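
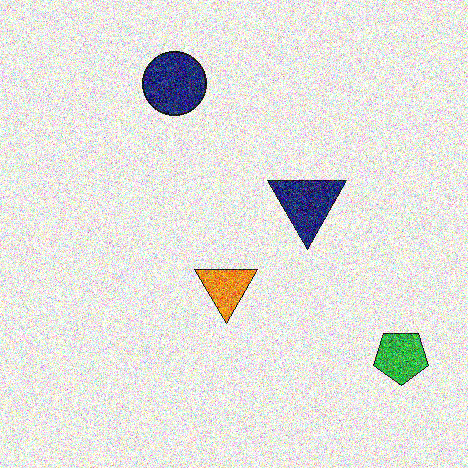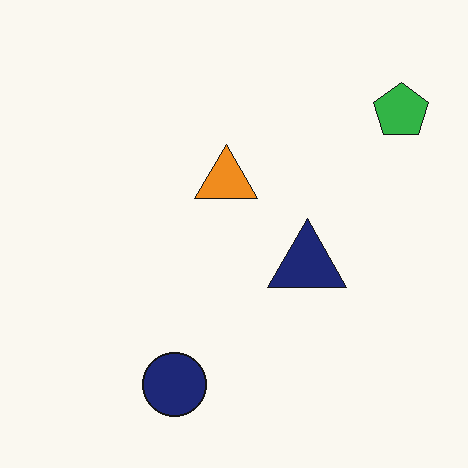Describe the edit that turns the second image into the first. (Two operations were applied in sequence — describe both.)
The first image is the second degraded with a thick layer of grain, then flipped vertically (top ↔ bottom).

Random speckle covers the whole image, including the flat background. The navy circle is in the bottom of the second image and the top of the first — shapes on opposite sides of the horizontal midline have swapped in a mirror flip.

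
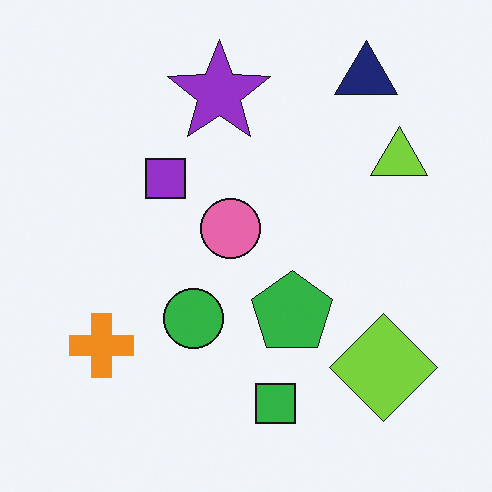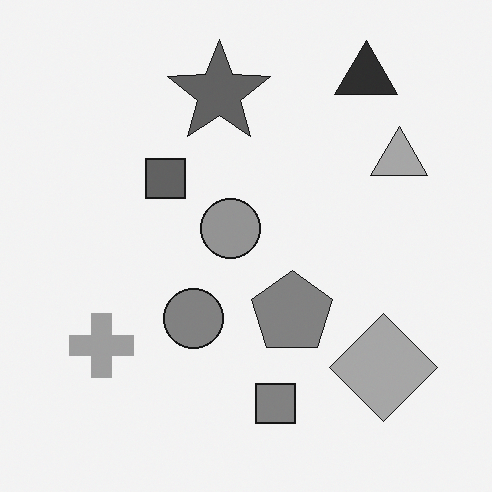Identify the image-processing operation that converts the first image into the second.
The second image is the first converted to grayscale.

All color is removed — every shape is now a shade of grey.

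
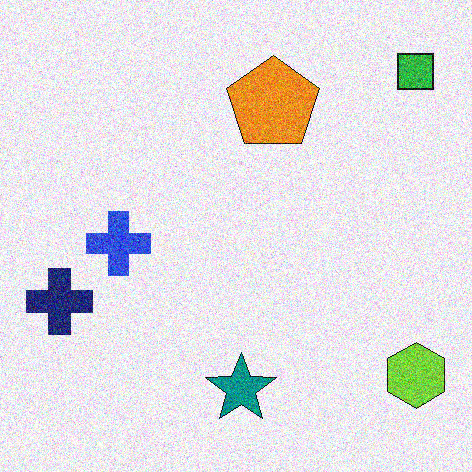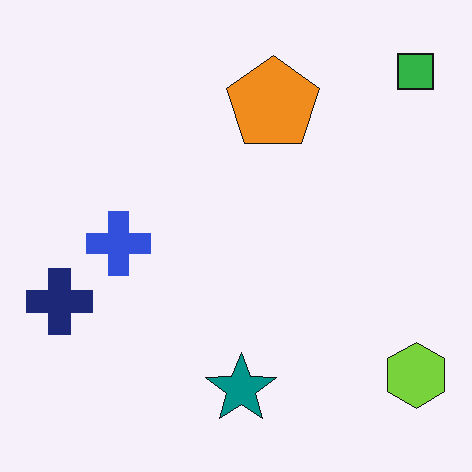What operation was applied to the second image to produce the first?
It was degraded with a thick layer of grain.

Random speckle covers the whole image, including the flat background.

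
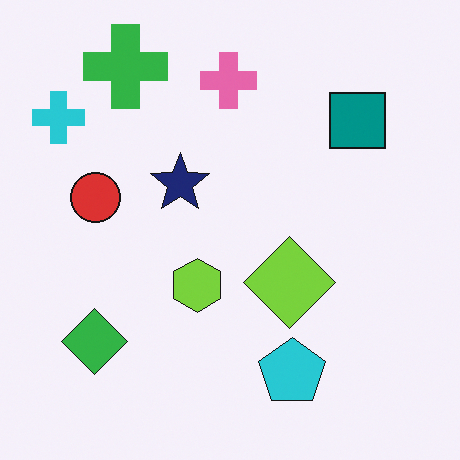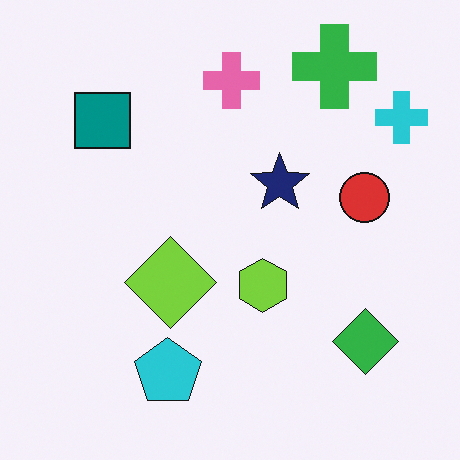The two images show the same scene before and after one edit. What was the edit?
This is the original image flipped horizontally (left ↔ right).

The cyan cross is in the top-left of the first image and the top-right of the second — shapes on opposite sides of the vertical midline have swapped in a mirror flip.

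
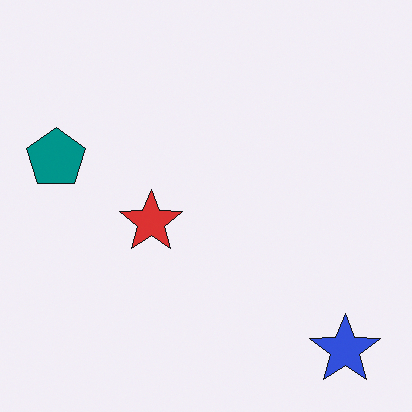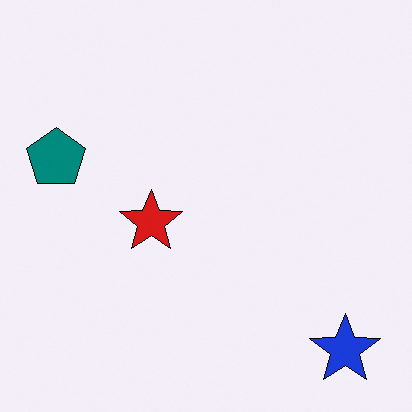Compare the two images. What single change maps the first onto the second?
This is the original image given slightly increased contrast.

Tones are pushed away from mid-grey across the whole image — a global contrast change.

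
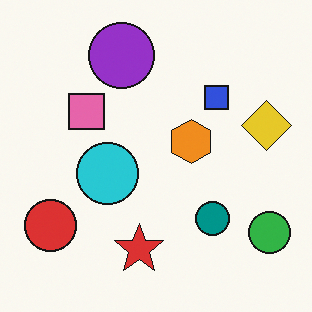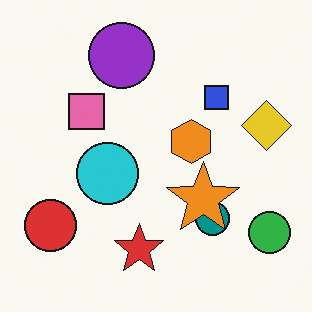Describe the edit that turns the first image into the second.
The image was overlaid with an additional orange star.

An orange star appears in the second image that is absent from the first.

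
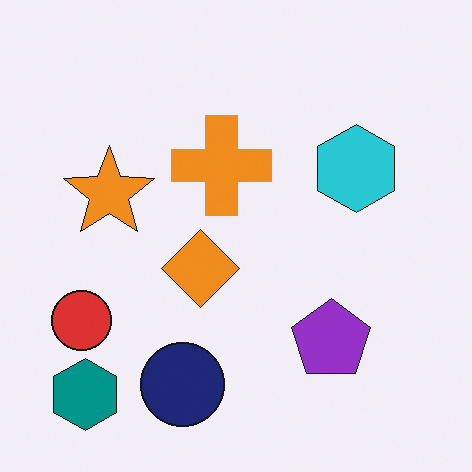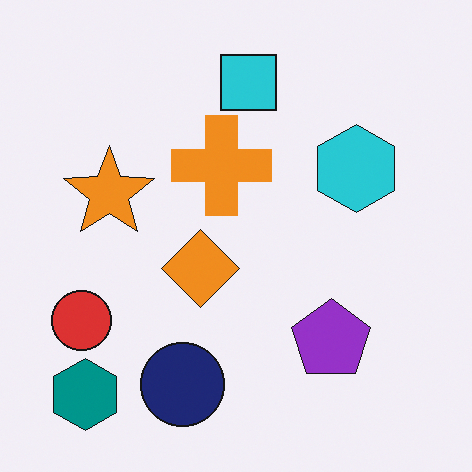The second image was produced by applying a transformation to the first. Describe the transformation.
The transformation is: overlaid with an additional cyan square.

A cyan square appears in the second image that is absent from the first.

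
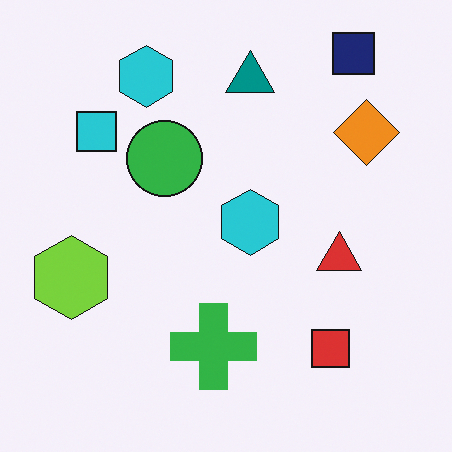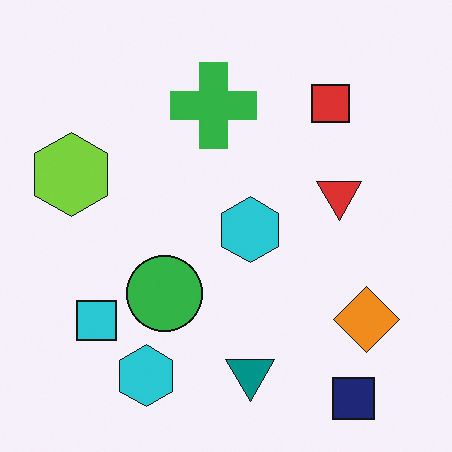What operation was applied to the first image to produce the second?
It was flipped vertically (top ↔ bottom).

The navy square is in the top-right of the first image and the bottom-right of the second — shapes on opposite sides of the horizontal midline have swapped in a mirror flip.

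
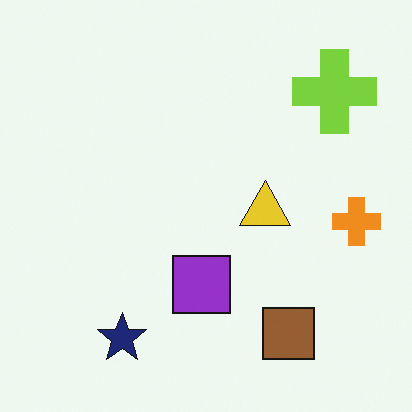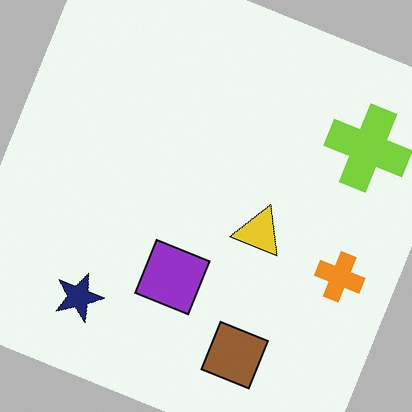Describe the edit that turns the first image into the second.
The transformation is: rotated clockwise by a moderate amount.

Every shape is tilted by the same angle and the image corners show triangular fill wedges — a whole-image rotation by a non-right angle.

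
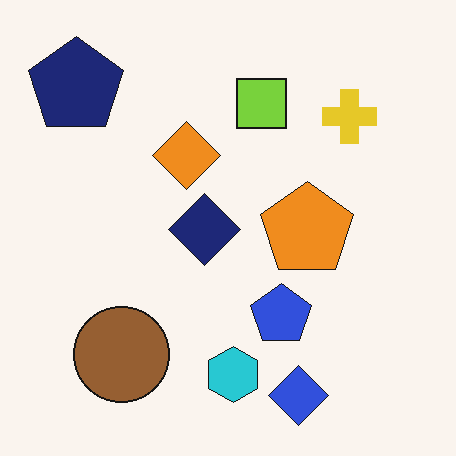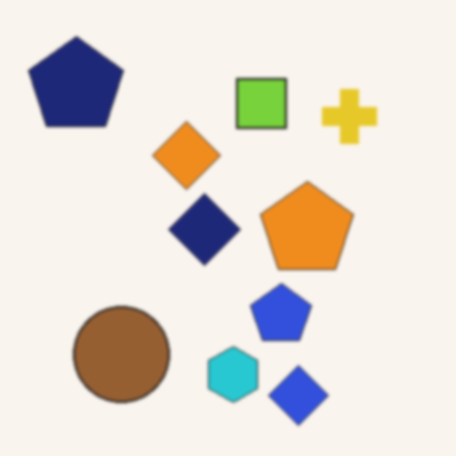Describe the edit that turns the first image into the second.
The second image is the first lightly blurred.

Shape edges and outlines are uniformly softened across the whole image.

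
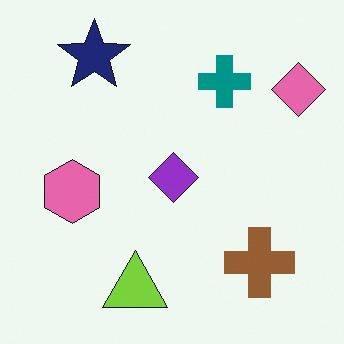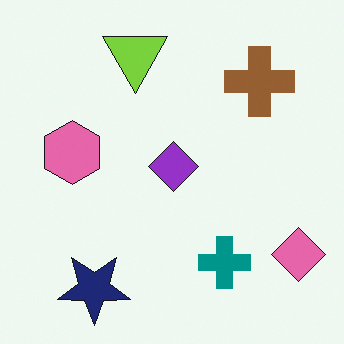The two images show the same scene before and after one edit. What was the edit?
The second image is the first flipped vertically (top ↔ bottom).

The lime triangle is in the bottom of the first image and the top of the second — shapes on opposite sides of the horizontal midline have swapped in a mirror flip.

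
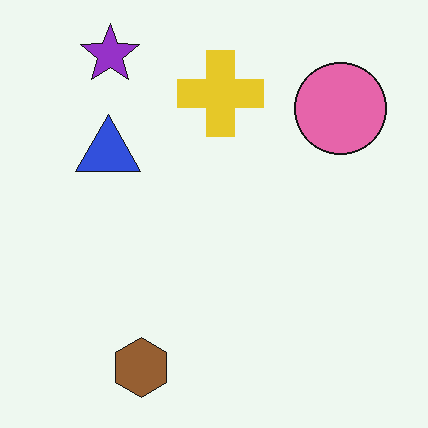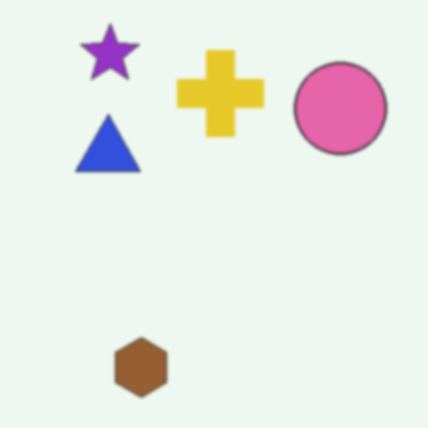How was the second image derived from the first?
Slightly softened.

Shape edges and outlines are uniformly softened across the whole image.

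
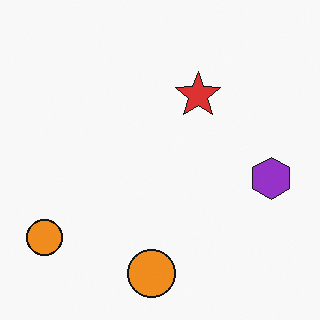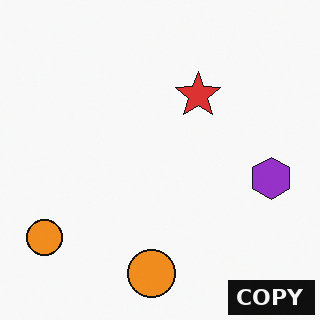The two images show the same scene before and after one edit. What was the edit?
The second image is the first watermarked with the text "COPY" in the lower-right corner.

A dark label reading "COPY" appears in the lower-right corner.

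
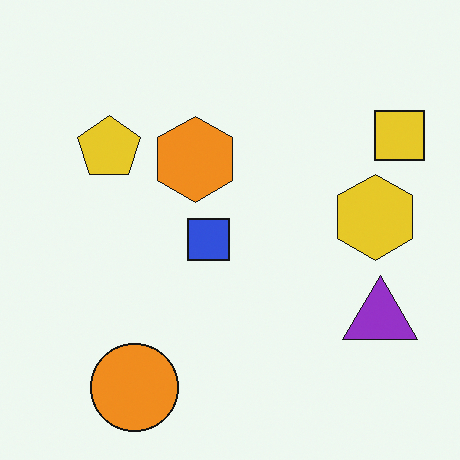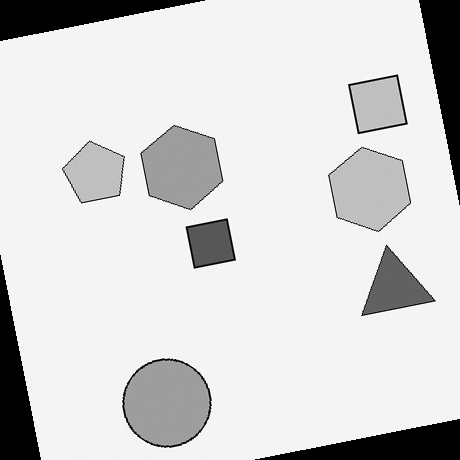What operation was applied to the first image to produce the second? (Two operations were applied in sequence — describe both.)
It was rotated counter-clockwise by a few degrees, then converted to grayscale.

Every shape is tilted by the same angle and the image corners show triangular fill wedges — a whole-image rotation by a non-right angle. All color is removed — every shape is now a shade of grey.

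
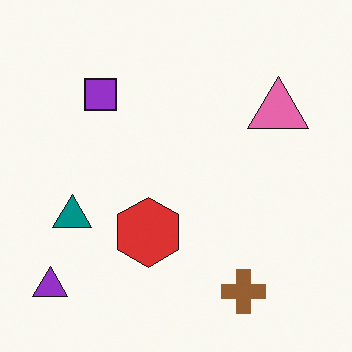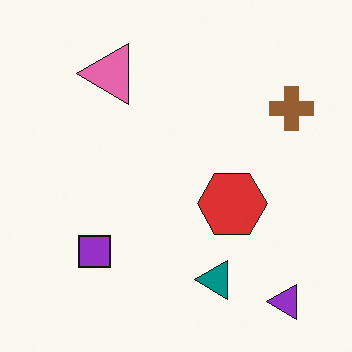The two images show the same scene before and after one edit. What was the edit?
The image was rotated 90° counter-clockwise.

The purple triangle sits in the bottom-left of the first image and the bottom-right of the second — consistent with a whole-image 90° counter-clockwise rotation.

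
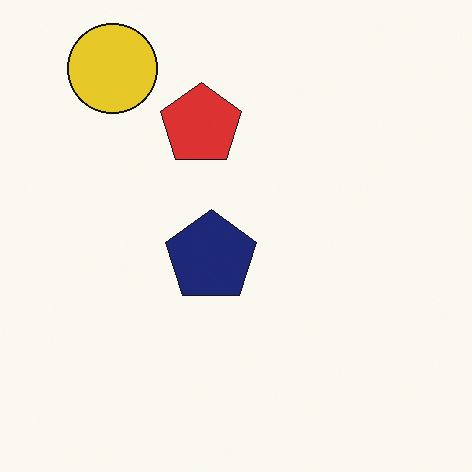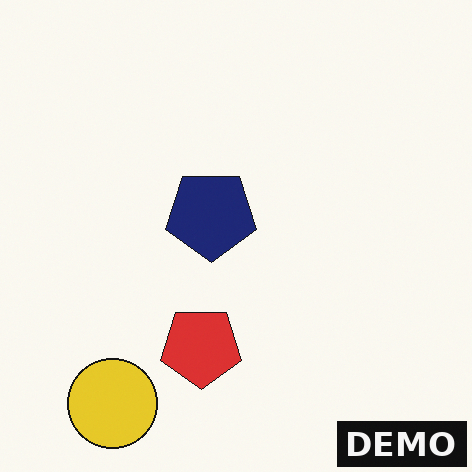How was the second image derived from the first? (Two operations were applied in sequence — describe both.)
The second image is the first flipped vertically (top ↔ bottom), then watermarked with the text "DEMO" in the lower-right corner.

The yellow circle is in the top-left of the first image and the bottom-left of the second — shapes on opposite sides of the horizontal midline have swapped in a mirror flip. A dark label reading "DEMO" appears in the lower-right corner.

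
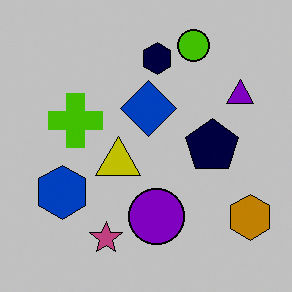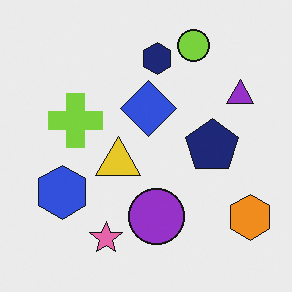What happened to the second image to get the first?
Heavily posterized to just a handful of flat colors.

Each flat color has snapped to a coarser quantized level — most visibly, the near-white background has dropped to a flat grey.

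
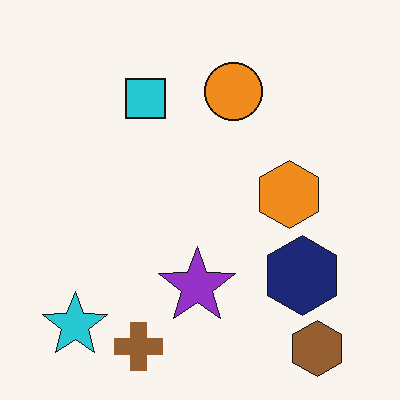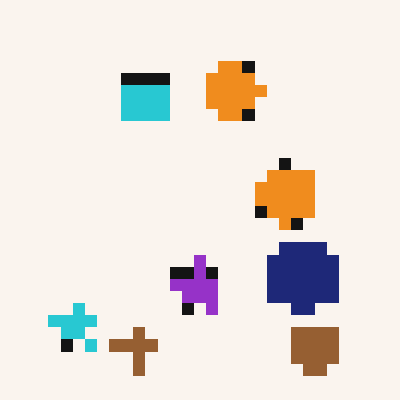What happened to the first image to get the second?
Coarsely pixelated.

Shapes are reduced to large square blocks; fine edges and outlines are lost — a downscale-then-upscale (mosaic) effect.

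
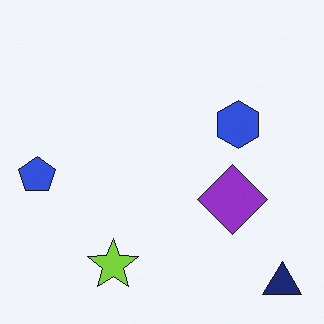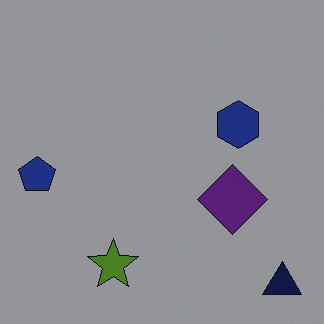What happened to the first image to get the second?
This is the original image noticeably darkened.

Every pixel — background and shapes alike — is uniformly darkened.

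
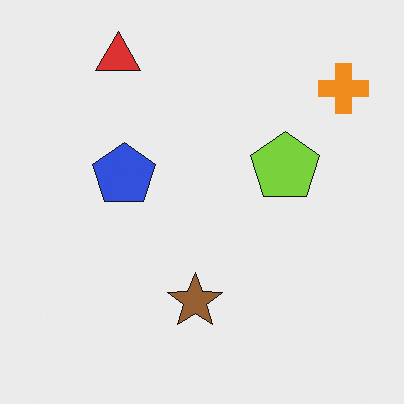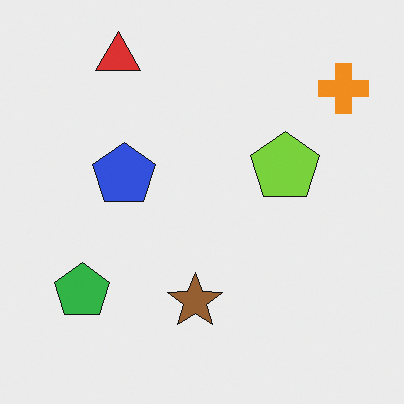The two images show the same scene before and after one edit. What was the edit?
The second image is the first overlaid with an additional green pentagon.

A green pentagon appears in the second image that is absent from the first.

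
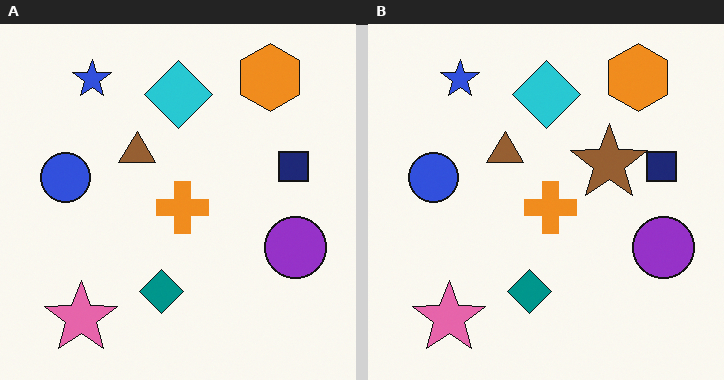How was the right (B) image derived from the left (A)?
It was overlaid with an additional brown star.

A brown star appears in the right (B) image that is absent from the left (A).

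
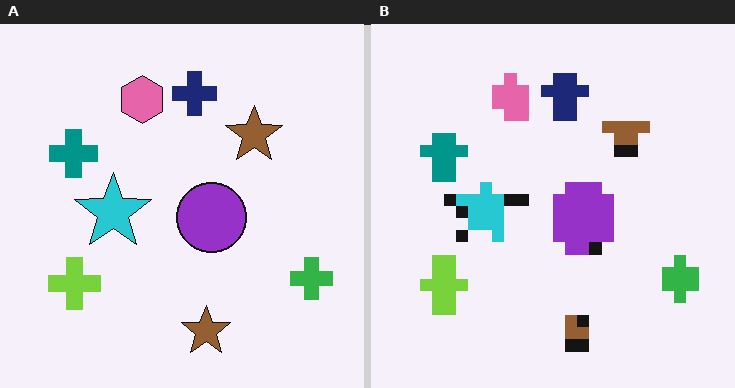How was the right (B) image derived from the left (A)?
This is the original image coarsely pixelated.

Shapes are reduced to large square blocks; fine edges and outlines are lost — a downscale-then-upscale (mosaic) effect.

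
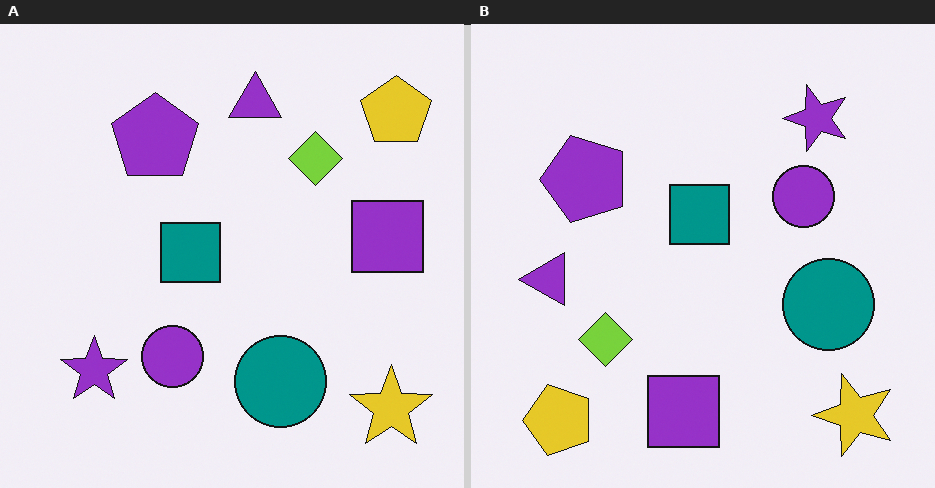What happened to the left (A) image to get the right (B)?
It was transposed (reflected across the top-left ↔ bottom-right diagonal).

Shapes have swapped their row and column positions — what was in the top-right is now in the bottom-left — a diagonal reflection.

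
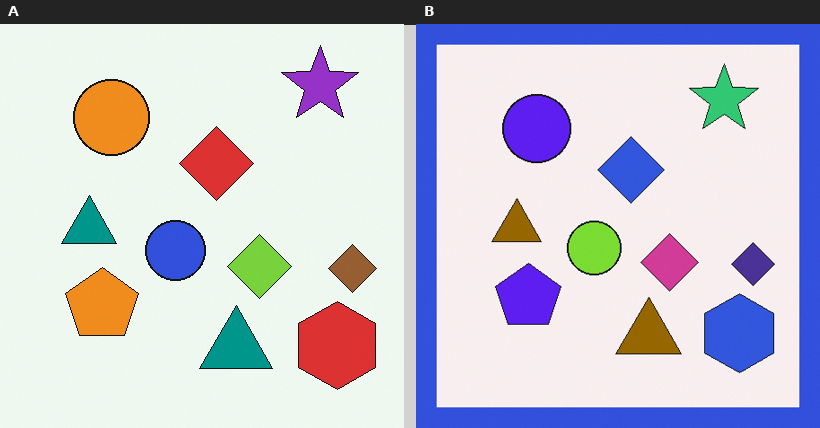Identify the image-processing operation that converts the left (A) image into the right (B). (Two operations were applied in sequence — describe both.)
Hue-shifted by a large amount, then framed with a blue border.

Every shape's color has rotated by the same amount around the hue wheel — a uniform hue shift. A solid blue frame runs around the edge of the right (B) image, with the content slightly shrunk inside it.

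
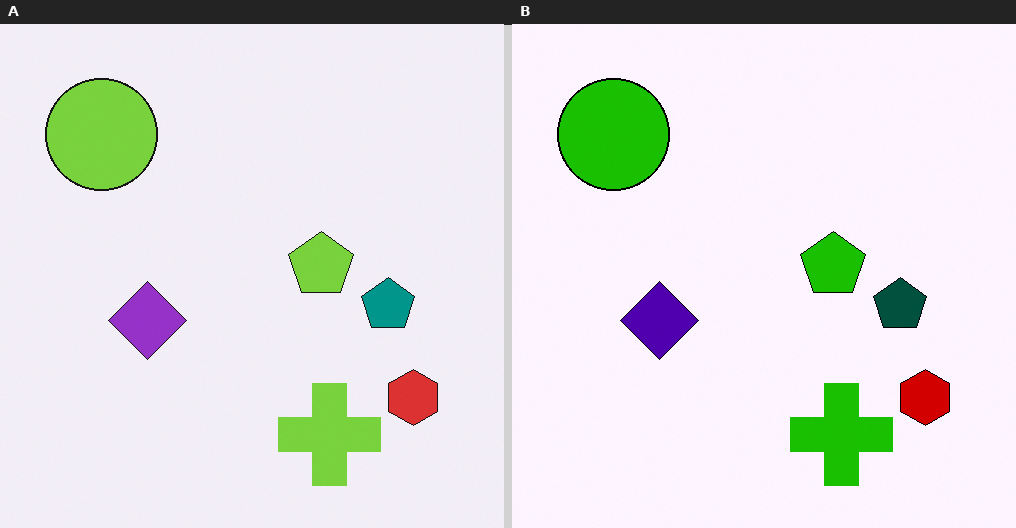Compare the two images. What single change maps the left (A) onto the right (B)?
It was given much higher contrast.

Tones are pushed away from mid-grey across the whole image — a global contrast change.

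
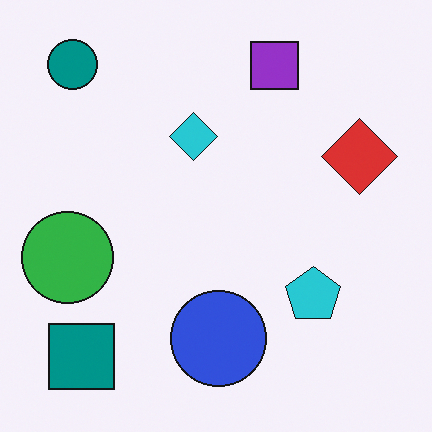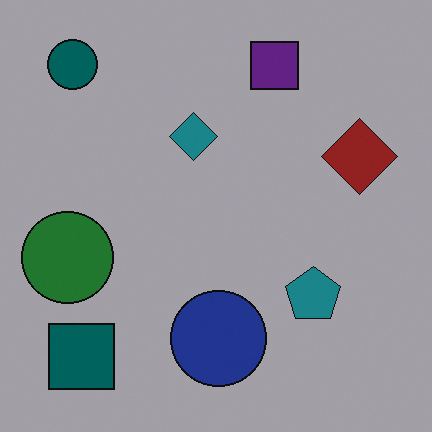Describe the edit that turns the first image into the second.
The image was noticeably darkened.

Every pixel — background and shapes alike — is uniformly darkened.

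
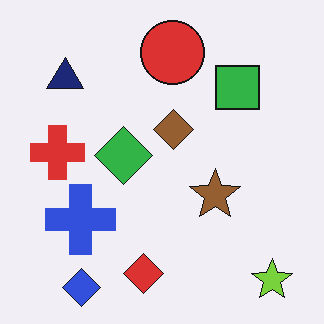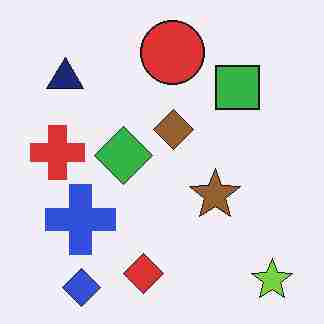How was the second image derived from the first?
The transformation is: degraded with heavy JPEG compression.

Blocky 8×8 compression artifacts appear around shape edges and the flat background shows ringing — characteristic JPEG degradation.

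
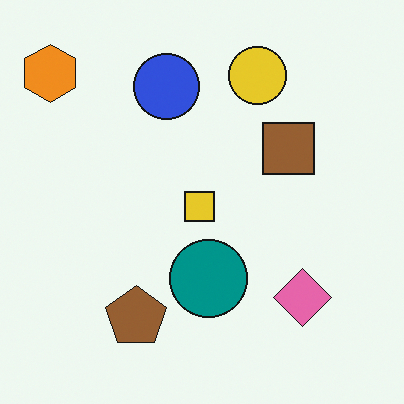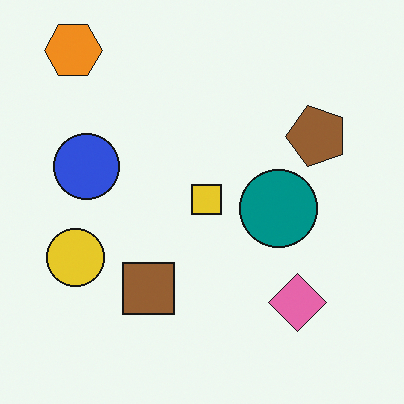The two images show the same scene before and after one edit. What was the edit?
It was transposed (reflected across the top-left ↔ bottom-right diagonal).

Shapes have swapped their row and column positions — what was in the top-right is now in the bottom-left — a diagonal reflection.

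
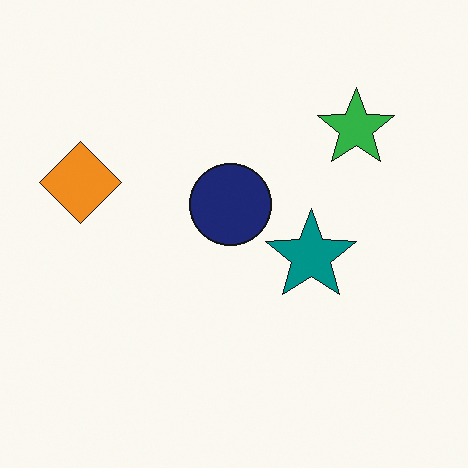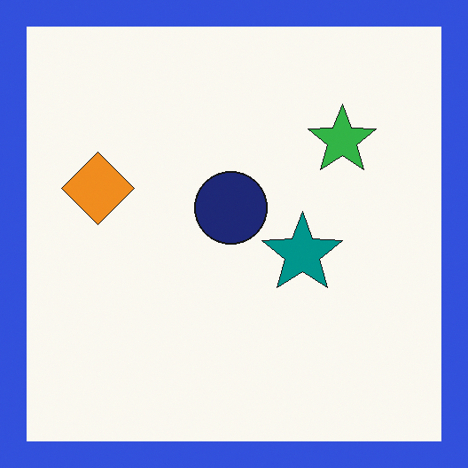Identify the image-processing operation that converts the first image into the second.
It was framed with a blue border.

A solid blue frame runs around the edge of the second image, with the content slightly shrunk inside it.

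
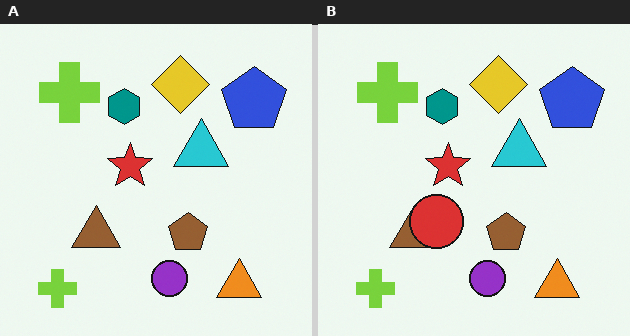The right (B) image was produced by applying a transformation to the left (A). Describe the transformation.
The transformation is: overlaid with an additional red circle.

A red circle appears in the right (B) image that is absent from the left (A).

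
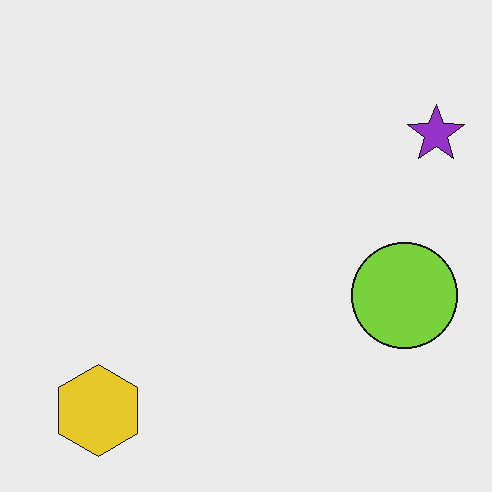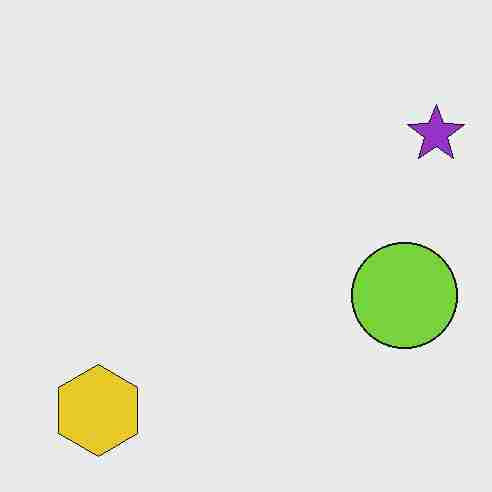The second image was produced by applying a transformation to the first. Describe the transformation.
The image was heavily JPEG-compressed with obvious blocking artifacts.

Blocky 8×8 compression artifacts appear around shape edges and the flat background shows ringing — characteristic JPEG degradation.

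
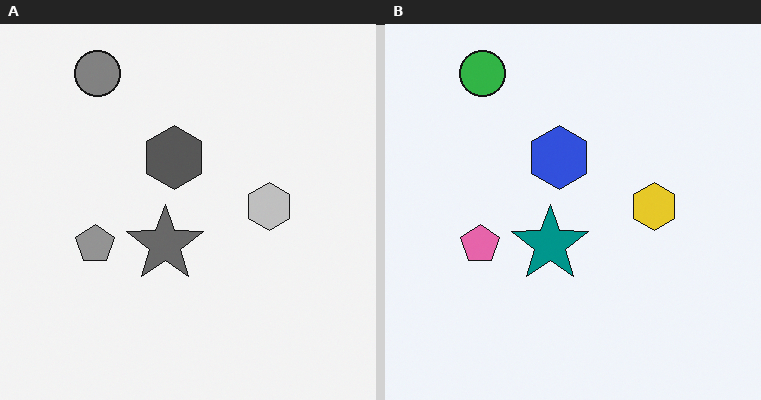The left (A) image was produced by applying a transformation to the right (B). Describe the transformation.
This is the original image converted to grayscale.

All color is removed — every shape is now a shade of grey.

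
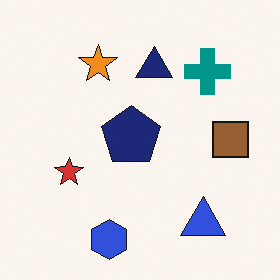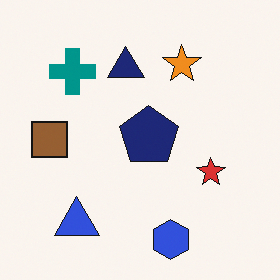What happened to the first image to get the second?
It was flipped horizontally (left ↔ right).

The brown square is in the right of the first image and the left of the second — shapes on opposite sides of the vertical midline have swapped in a mirror flip.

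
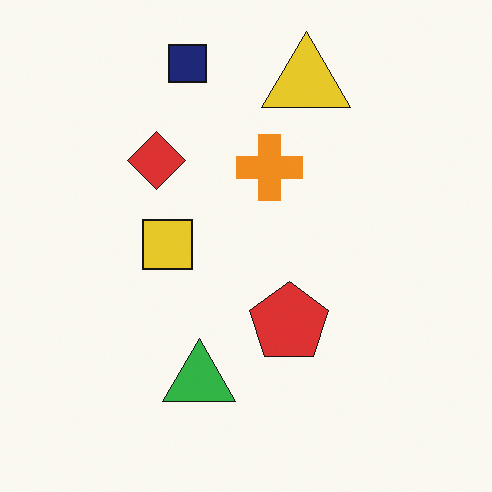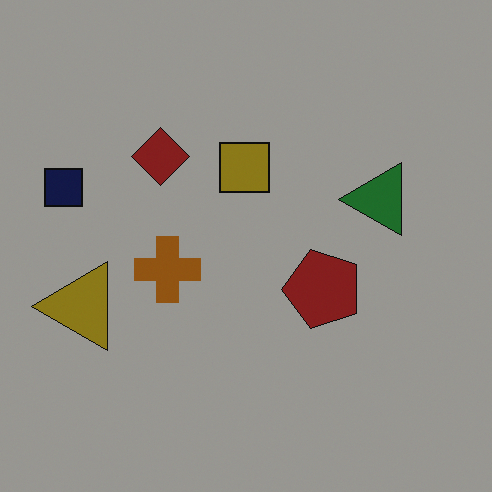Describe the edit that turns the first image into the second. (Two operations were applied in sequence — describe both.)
The image was transposed (reflected across the top-left ↔ bottom-right diagonal), then noticeably darkened.

Shapes have swapped their row and column positions — what was in the top-right is now in the bottom-left — a diagonal reflection. Every pixel — background and shapes alike — is uniformly darkened.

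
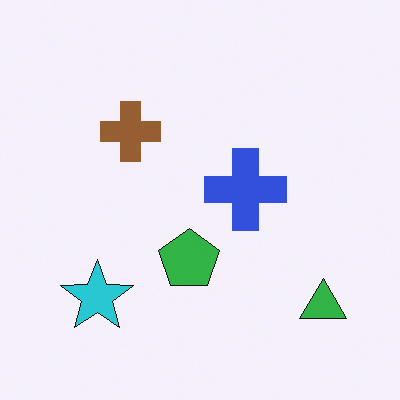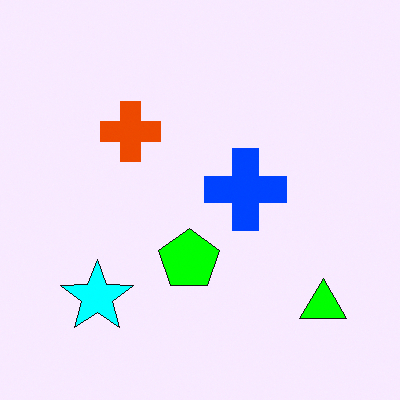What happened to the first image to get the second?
This is the original image made much more vivid (saturation change).

All colors are more vivid — a global saturation change.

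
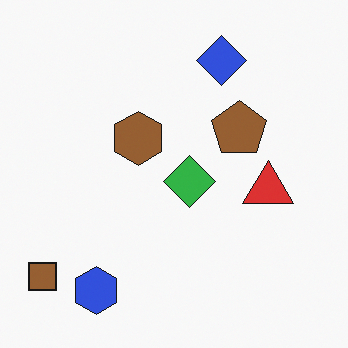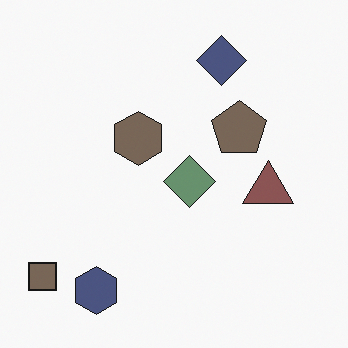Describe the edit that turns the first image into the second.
It was heavily desaturated.

All colors are more muted and greyish — a global saturation change.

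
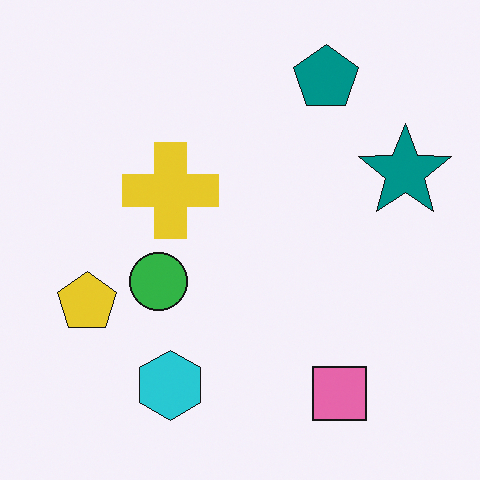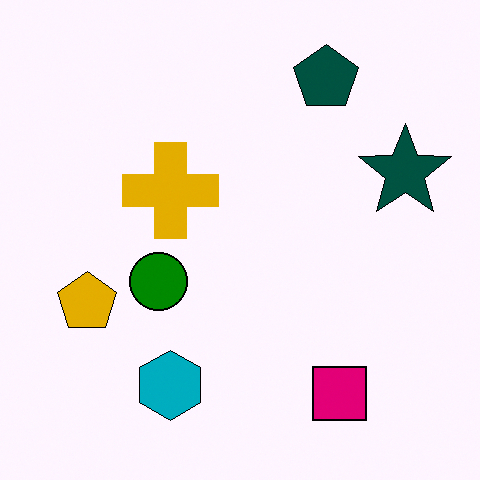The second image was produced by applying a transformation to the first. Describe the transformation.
Given much higher contrast.

Tones are pushed away from mid-grey across the whole image — a global contrast change.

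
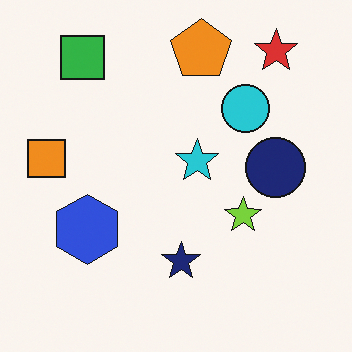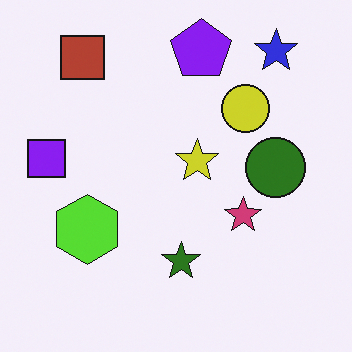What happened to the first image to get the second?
The image was hue-shifted by a large amount.

Every shape's color has rotated by the same amount around the hue wheel — a uniform hue shift.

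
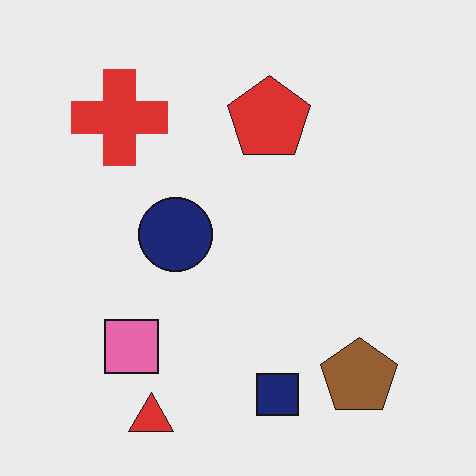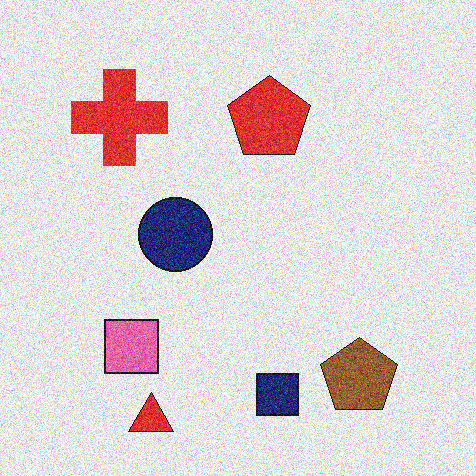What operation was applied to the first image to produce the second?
Degraded with heavy additive noise.

Random speckle covers the whole image, including the flat background.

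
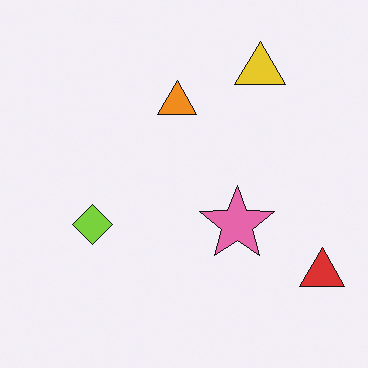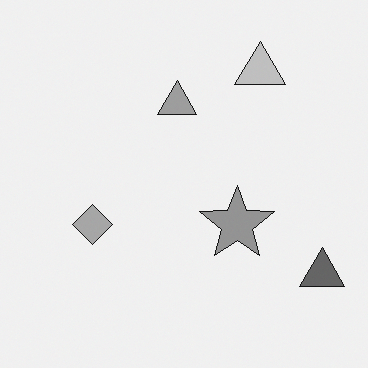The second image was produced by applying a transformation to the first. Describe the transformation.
This is the original image converted to grayscale.

All color is removed — every shape is now a shade of grey.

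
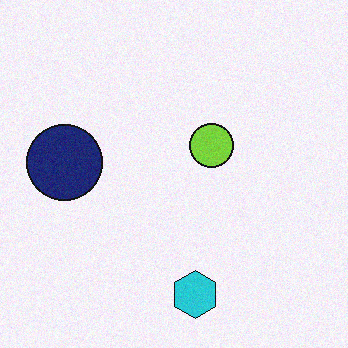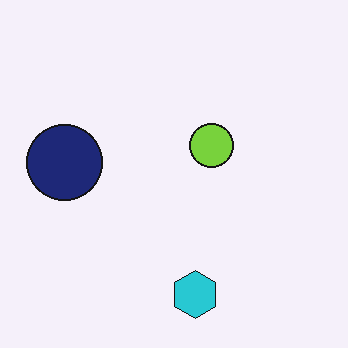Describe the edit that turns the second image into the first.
The transformation is: degraded with a light layer of grain.

Random speckle covers the whole image, including the flat background.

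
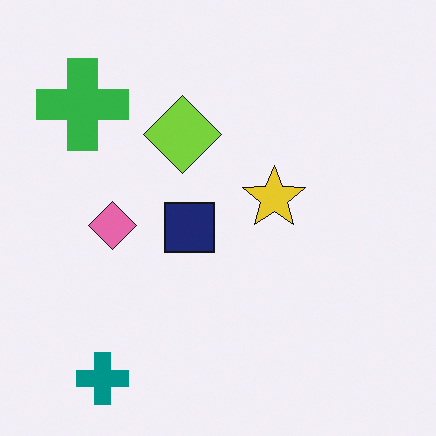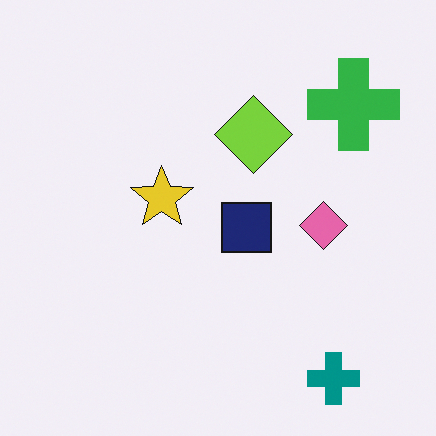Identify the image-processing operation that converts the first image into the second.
The transformation is: flipped horizontally (left ↔ right).

The green cross is in the top-left of the first image and the top-right of the second — shapes on opposite sides of the vertical midline have swapped in a mirror flip.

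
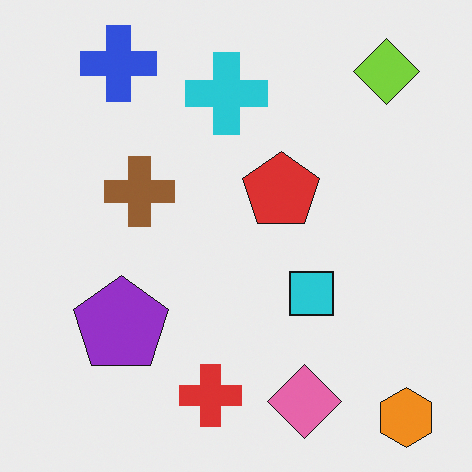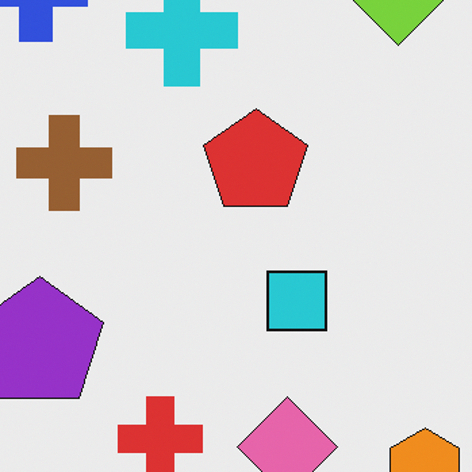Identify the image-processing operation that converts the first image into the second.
The image was cropped slightly and scaled back up.

The visible shapes are larger and the field of view is narrower; shapes near the original edges may be partly or wholly outside the frame — a crop-and-rescale.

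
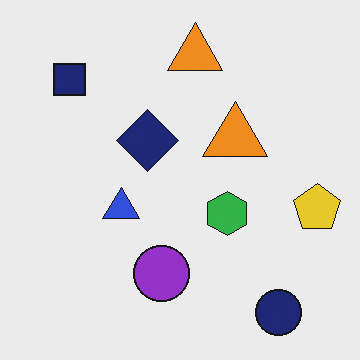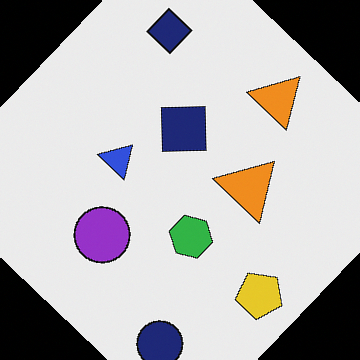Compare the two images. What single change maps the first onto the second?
The image was rotated clockwise by a large amount — several tens of degrees.

Every shape is tilted by the same angle and the image corners show triangular fill wedges — a whole-image rotation by a non-right angle.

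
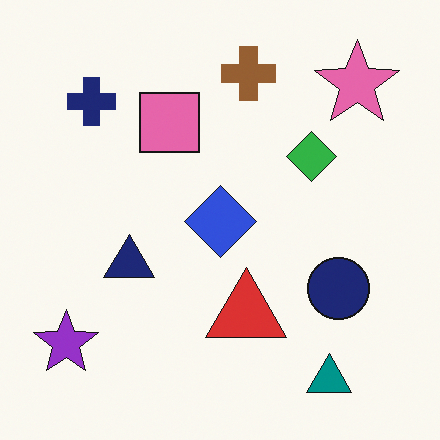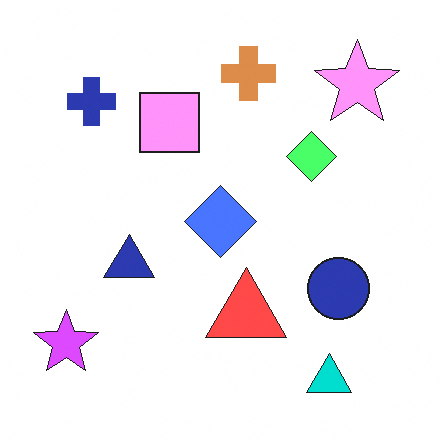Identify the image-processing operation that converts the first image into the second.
Brightened a lot.

Every pixel — background and shapes alike — is uniformly brightened.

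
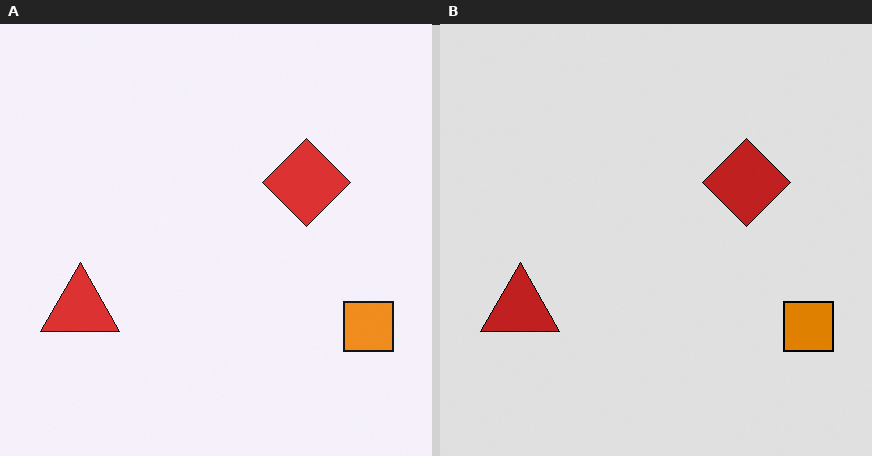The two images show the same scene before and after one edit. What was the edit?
The image was moderately posterized.

Each flat color has snapped to a coarser quantized level — most visibly, the near-white background has dropped to a flat grey.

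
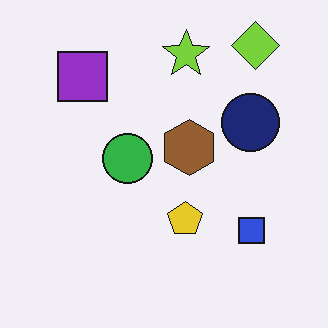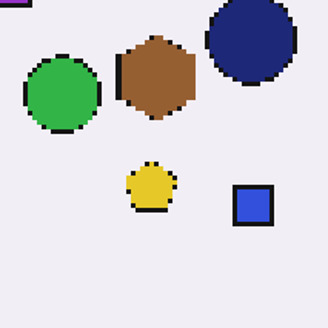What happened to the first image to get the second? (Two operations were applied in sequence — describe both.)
This is the original image lightly pixelated (a mild mosaic effect), then cropped slightly and scaled back up.

Shapes are reduced to large square blocks; fine edges and outlines are lost — a downscale-then-upscale (mosaic) effect. The visible shapes are larger and the field of view is narrower; shapes near the original edges may be partly or wholly outside the frame — a crop-and-rescale.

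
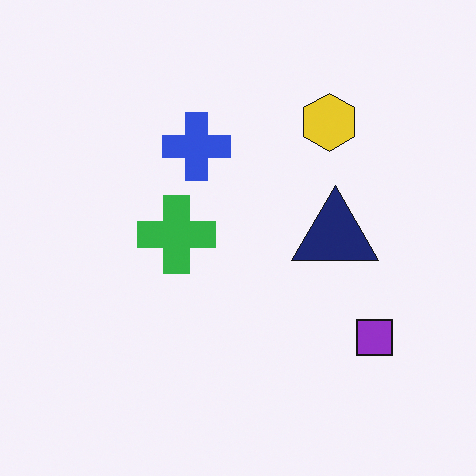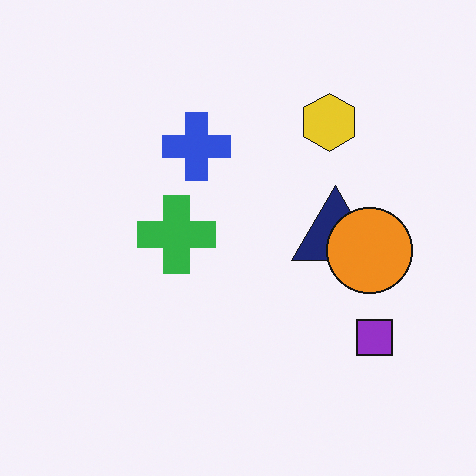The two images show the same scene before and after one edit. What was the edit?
The second image is the first overlaid with an additional orange circle.

An orange circle appears in the second image that is absent from the first.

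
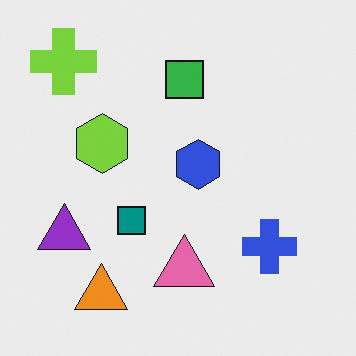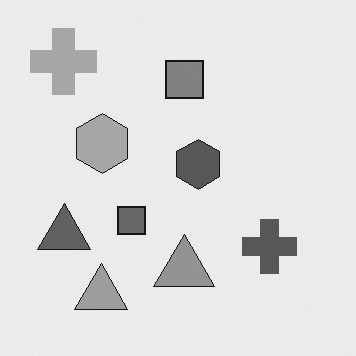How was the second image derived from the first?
This is the original image converted to grayscale.

All color is removed — every shape is now a shade of grey.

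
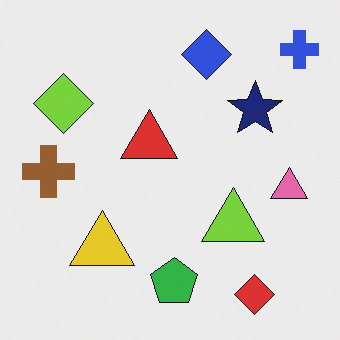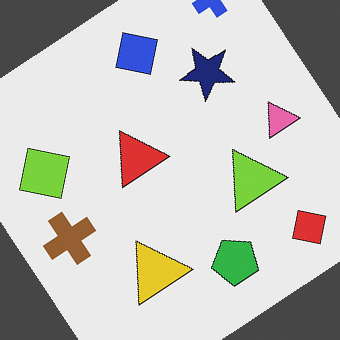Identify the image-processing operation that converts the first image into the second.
The transformation is: rotated counter-clockwise by a large amount — several tens of degrees.

Every shape is tilted by the same angle and the image corners show triangular fill wedges — a whole-image rotation by a non-right angle.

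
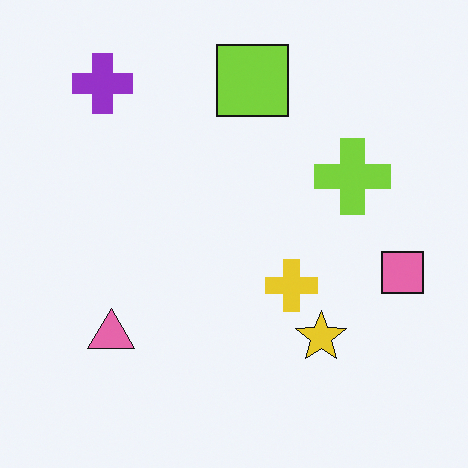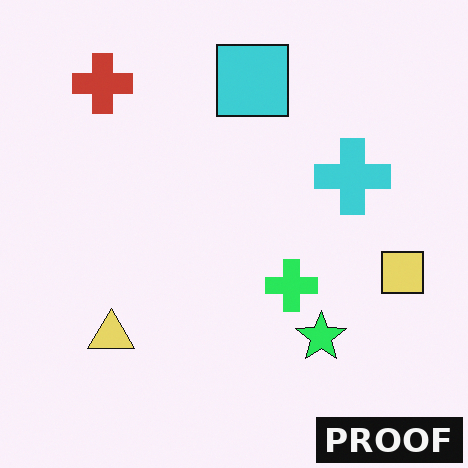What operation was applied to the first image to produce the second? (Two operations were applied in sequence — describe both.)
Hue-shifted by a moderate amount, then watermarked with the text "PROOF" in the lower-right corner.

Every shape's color has rotated by the same amount around the hue wheel — a uniform hue shift. A dark label reading "PROOF" appears in the lower-right corner.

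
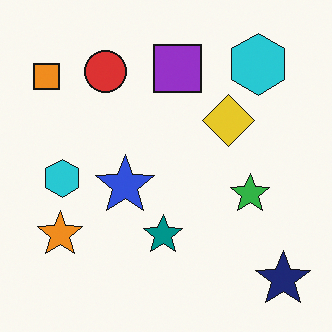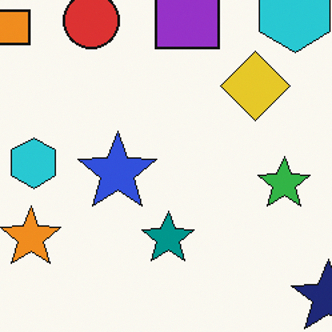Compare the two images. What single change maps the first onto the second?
The image was cropped to a modestly smaller region and rescaled.

The visible shapes are larger and the field of view is narrower; shapes near the original edges may be partly or wholly outside the frame — a crop-and-rescale.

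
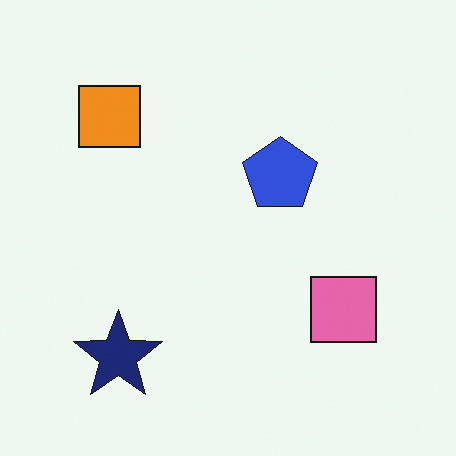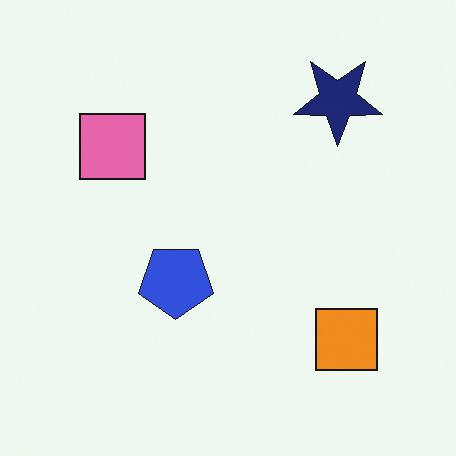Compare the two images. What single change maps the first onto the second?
The transformation is: rotated 180°.

The navy star sits in the bottom-left of the first image and the top-right of the second — consistent with a whole-image 180° rotation.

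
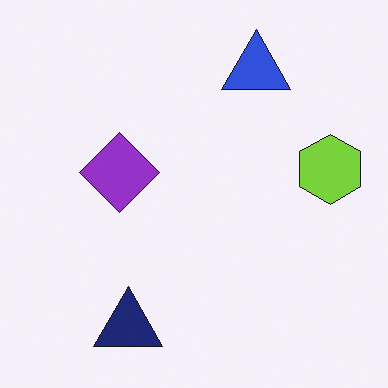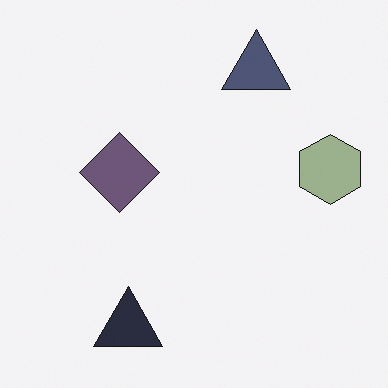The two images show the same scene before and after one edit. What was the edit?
The second image is the first heavily desaturated.

All colors are more muted and greyish — a global saturation change.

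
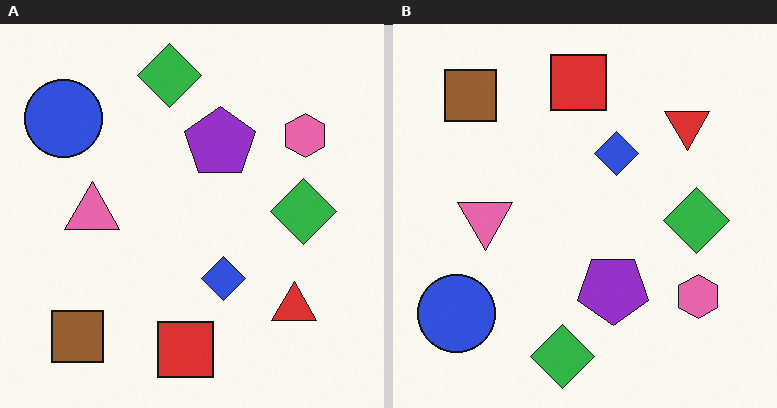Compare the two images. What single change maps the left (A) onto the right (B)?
Flipped vertically (top ↔ bottom).

The red square is in the bottom of the left (A) image and the top of the right (B) — shapes on opposite sides of the horizontal midline have swapped in a mirror flip.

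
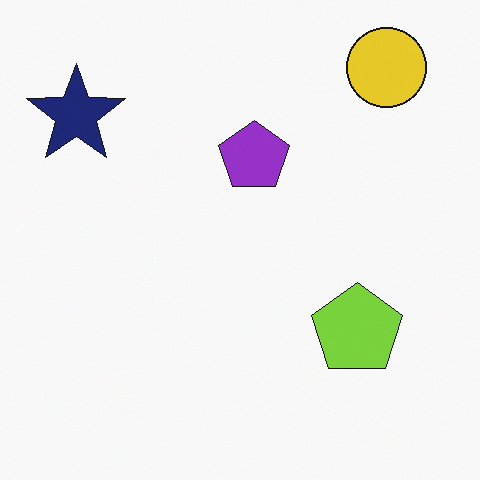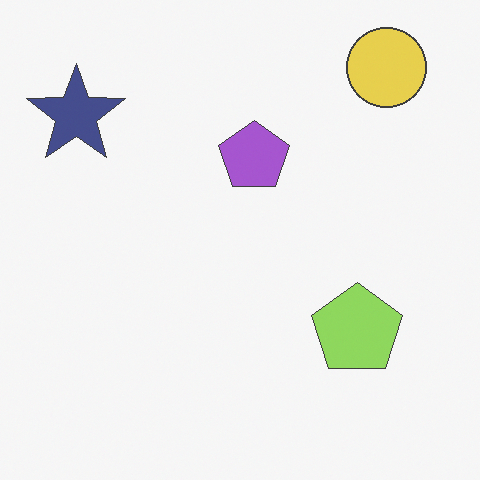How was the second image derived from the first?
It was given slightly reduced contrast.

Tones are pushed toward mid-grey across the whole image — a global contrast change.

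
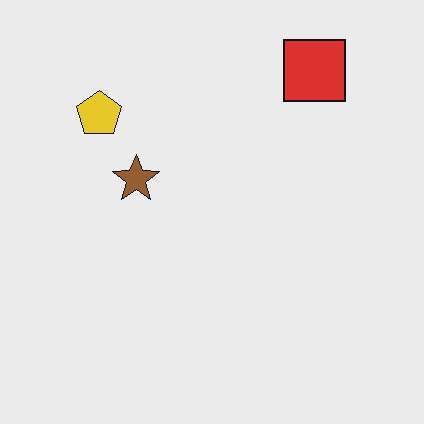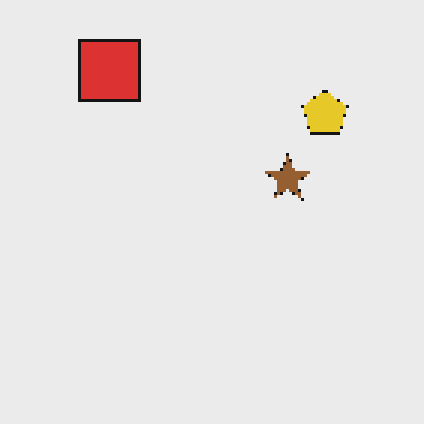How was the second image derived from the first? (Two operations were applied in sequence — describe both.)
Lightly pixelated (a mild mosaic effect), then flipped horizontally (left ↔ right).

Shapes are reduced to large square blocks; fine edges and outlines are lost — a downscale-then-upscale (mosaic) effect. The yellow pentagon is in the top-left of the first image and the top-right of the second — shapes on opposite sides of the vertical midline have swapped in a mirror flip.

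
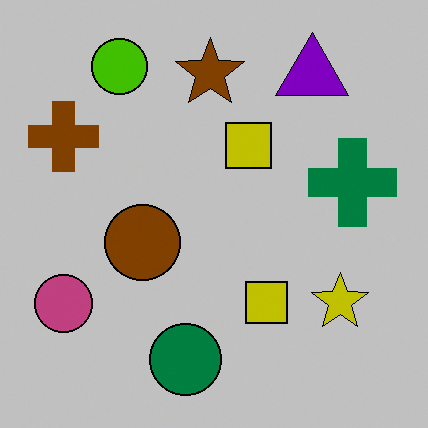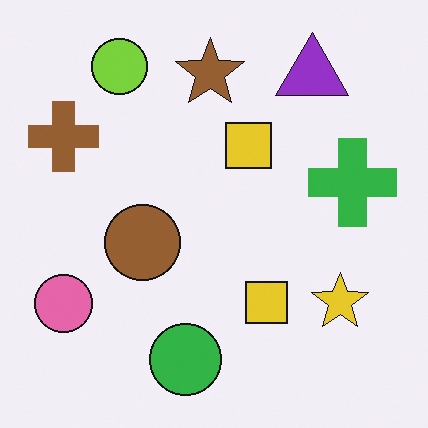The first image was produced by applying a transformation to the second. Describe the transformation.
The image was aggressively posterized.

Each flat color has snapped to a coarser quantized level — most visibly, the near-white background has dropped to a flat grey.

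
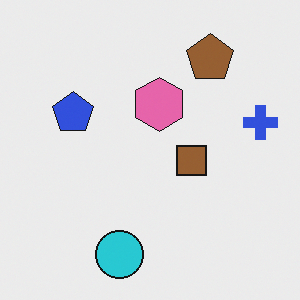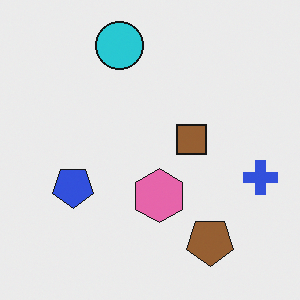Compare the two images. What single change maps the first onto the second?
The image was flipped vertically (top ↔ bottom).

The cyan circle is in the bottom of the first image and the top of the second — shapes on opposite sides of the horizontal midline have swapped in a mirror flip.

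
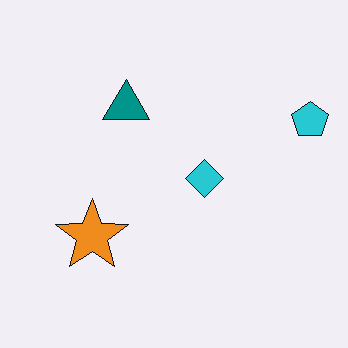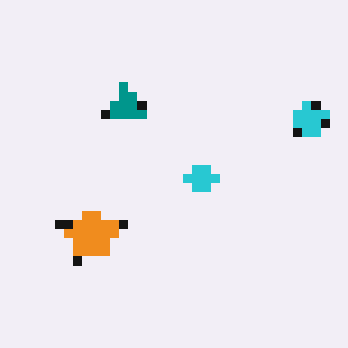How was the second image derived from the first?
The transformation is: heavily pixelated into large blocks.

Shapes are reduced to large square blocks; fine edges and outlines are lost — a downscale-then-upscale (mosaic) effect.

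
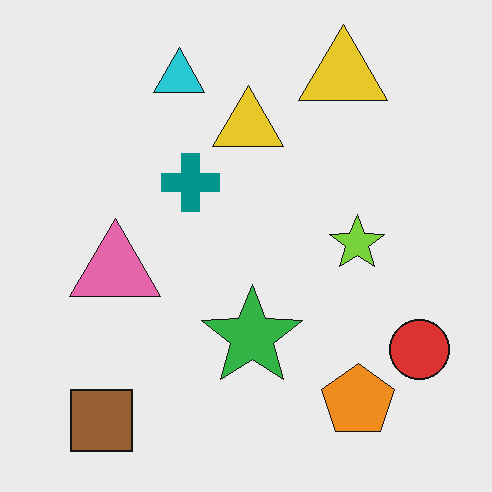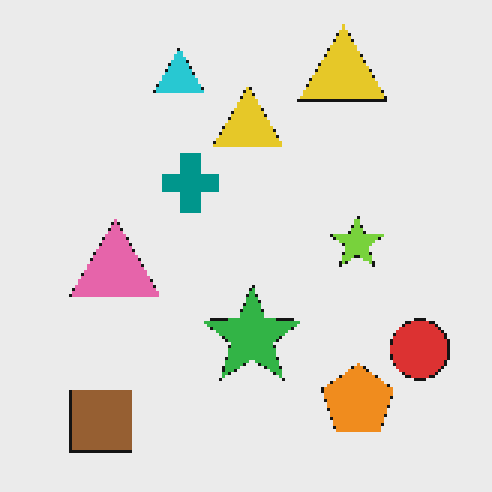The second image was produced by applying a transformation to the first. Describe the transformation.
The transformation is: lightly pixelated (a mild mosaic effect).

Shapes are reduced to large square blocks; fine edges and outlines are lost — a downscale-then-upscale (mosaic) effect.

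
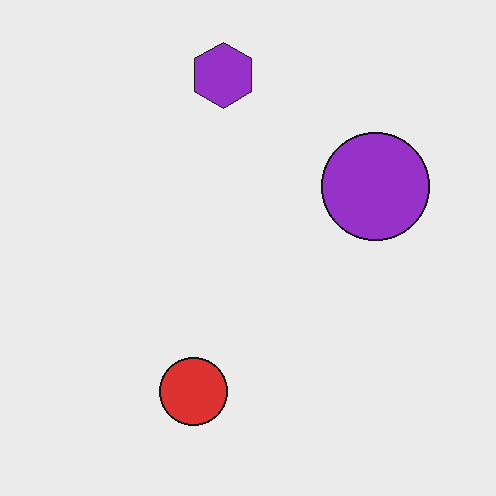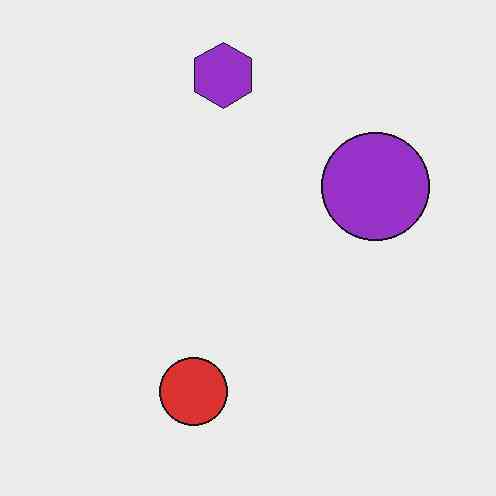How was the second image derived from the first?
The image was given moderate JPEG compression.

Blocky 8×8 compression artifacts appear around shape edges and the flat background shows ringing — characteristic JPEG degradation.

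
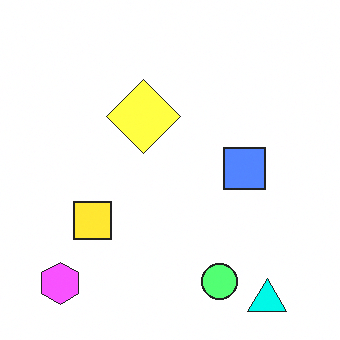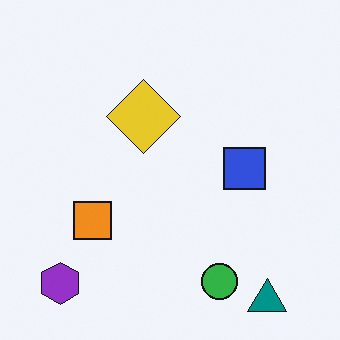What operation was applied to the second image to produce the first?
The first image is the second brightened a lot.

Every pixel — background and shapes alike — is uniformly brightened.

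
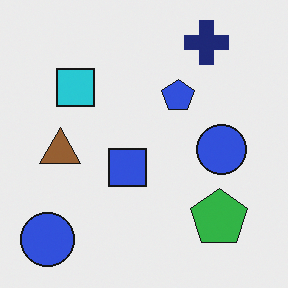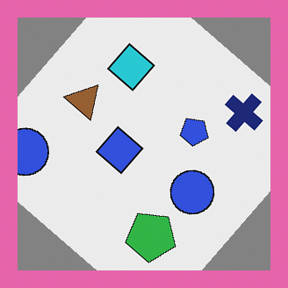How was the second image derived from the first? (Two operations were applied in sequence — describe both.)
The second image is the first rotated clockwise by a large amount — several tens of degrees, then framed with a pink border.

Every shape is tilted by the same angle and the image corners show triangular fill wedges — a whole-image rotation by a non-right angle. A solid pink frame runs around the edge of the second image, with the content slightly shrunk inside it.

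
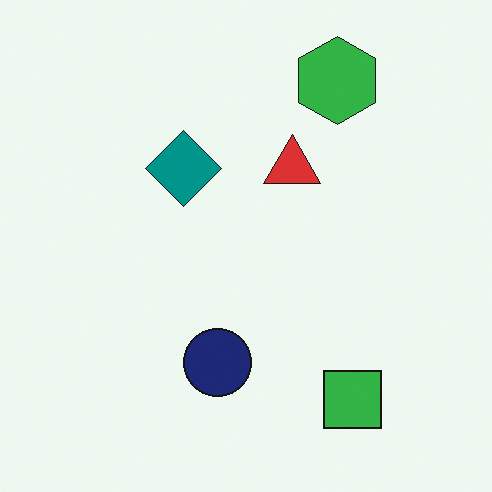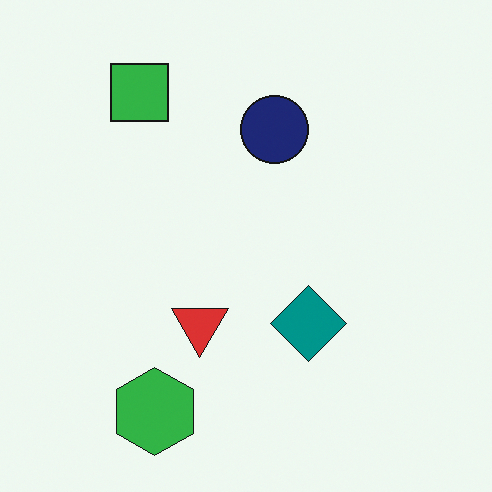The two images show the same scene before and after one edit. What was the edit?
The second image is the first rotated 180°.

The green hexagon sits in the top-right of the first image and the bottom-left of the second — consistent with a whole-image 180° rotation.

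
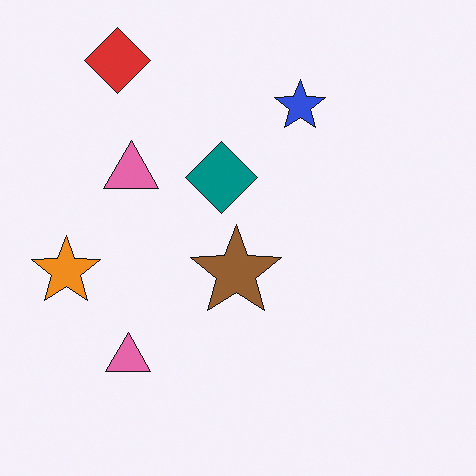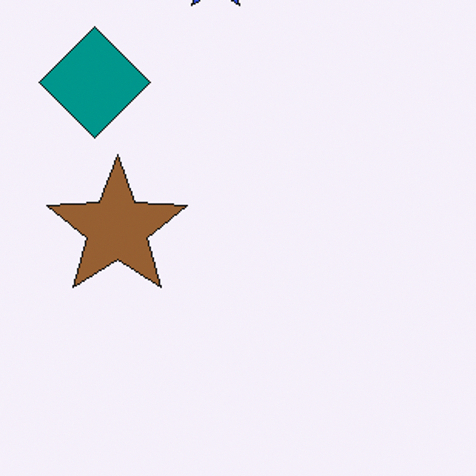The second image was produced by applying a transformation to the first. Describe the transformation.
The second image is the first cropped slightly and scaled back up.

The visible shapes are larger and the field of view is narrower; shapes near the original edges may be partly or wholly outside the frame — a crop-and-rescale.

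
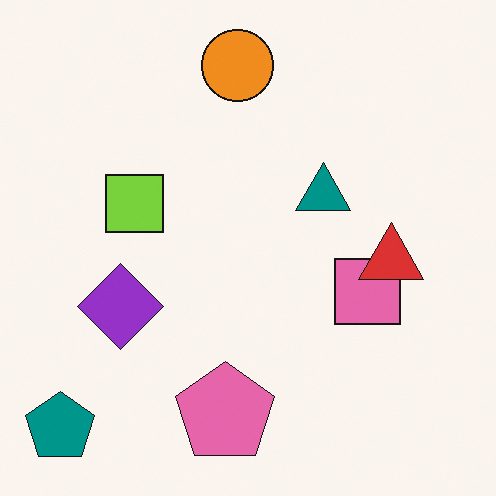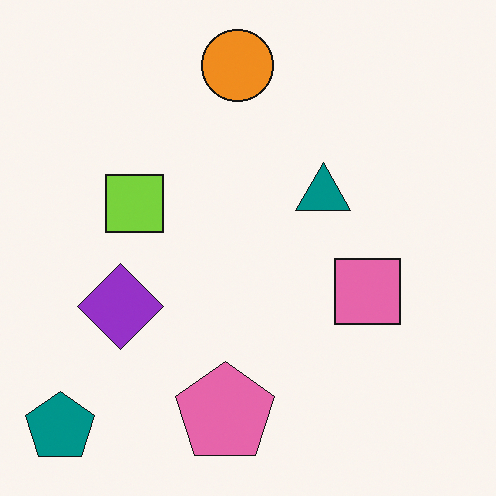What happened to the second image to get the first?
Overlaid with an additional red triangle.

A red triangle appears in the first image that is absent from the second.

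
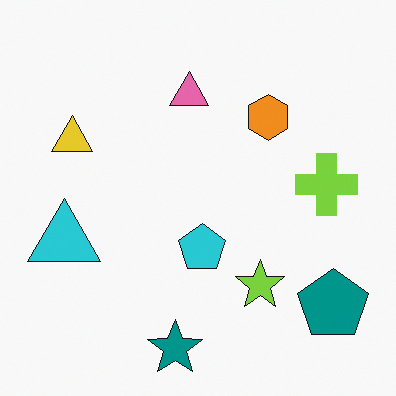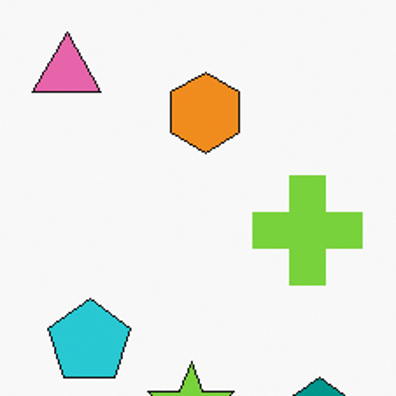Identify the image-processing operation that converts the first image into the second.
Cropped to a noticeably smaller region and rescaled.

The visible shapes are larger and the field of view is narrower; shapes near the original edges may be partly or wholly outside the frame — a crop-and-rescale.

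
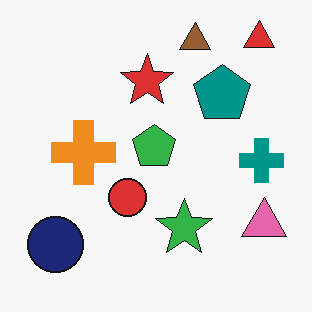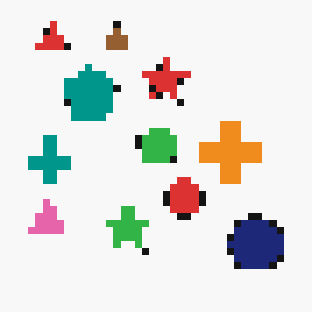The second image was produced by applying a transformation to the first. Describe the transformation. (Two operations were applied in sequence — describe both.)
The transformation is: flipped horizontally (left ↔ right), then moderately pixelated.

The pink triangle is in the bottom-right of the first image and the bottom-left of the second — shapes on opposite sides of the vertical midline have swapped in a mirror flip. Shapes are reduced to large square blocks; fine edges and outlines are lost — a downscale-then-upscale (mosaic) effect.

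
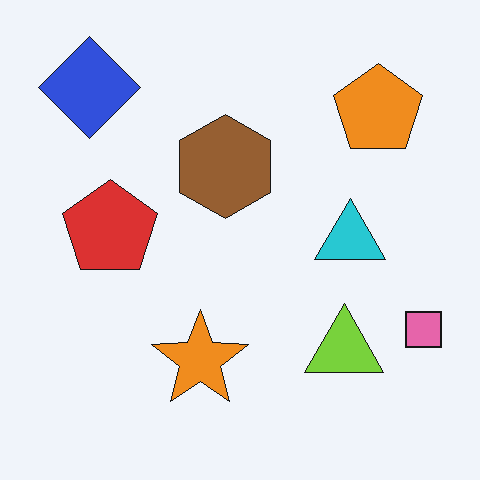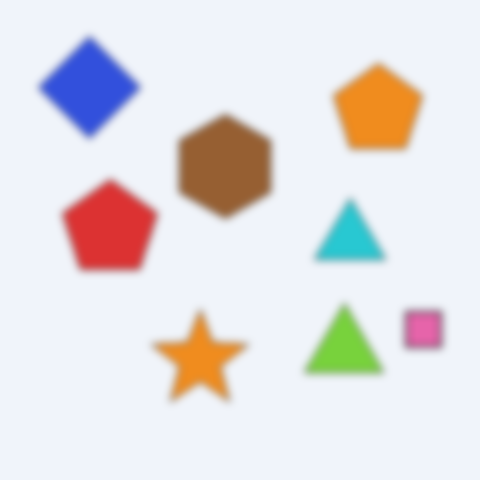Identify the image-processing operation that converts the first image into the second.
The second image is the first noticeably gaussian-blurred.

Shape edges and outlines are uniformly softened across the whole image.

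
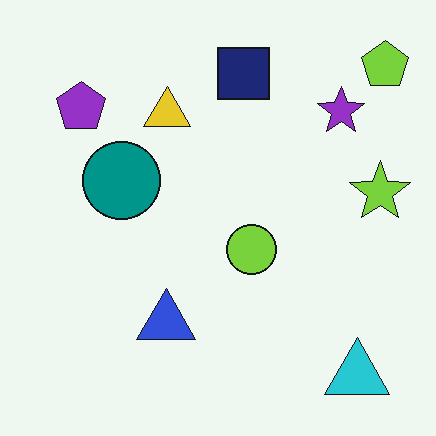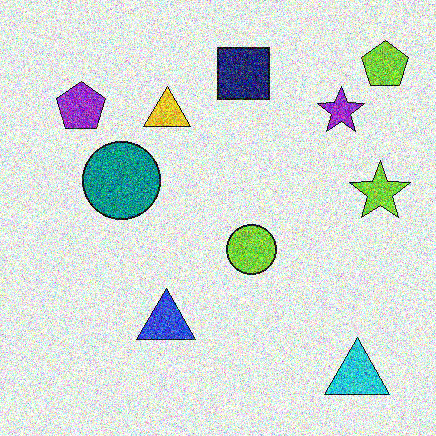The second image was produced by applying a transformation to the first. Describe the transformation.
The transformation is: degraded with a thick layer of grain.

Random speckle covers the whole image, including the flat background.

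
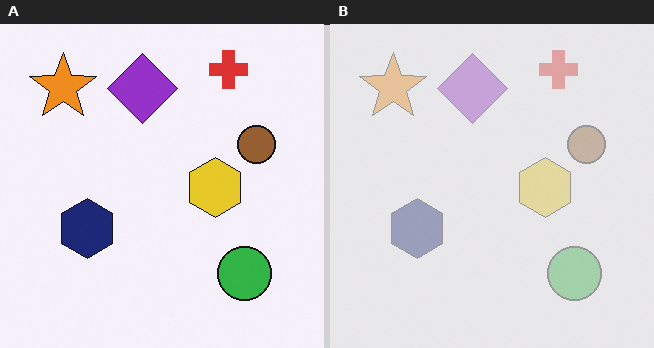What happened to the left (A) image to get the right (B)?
The transformation is: given much lower contrast.

Tones are pushed toward mid-grey across the whole image — a global contrast change.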